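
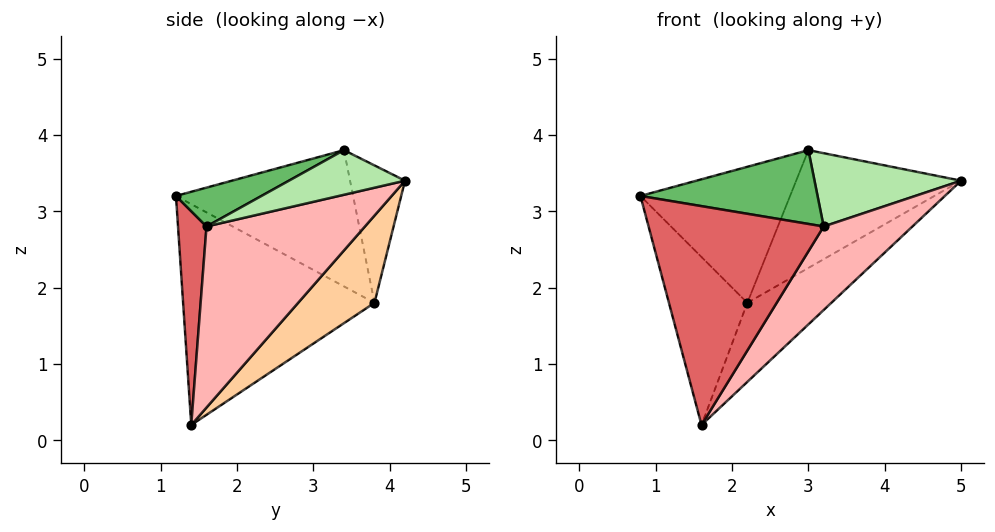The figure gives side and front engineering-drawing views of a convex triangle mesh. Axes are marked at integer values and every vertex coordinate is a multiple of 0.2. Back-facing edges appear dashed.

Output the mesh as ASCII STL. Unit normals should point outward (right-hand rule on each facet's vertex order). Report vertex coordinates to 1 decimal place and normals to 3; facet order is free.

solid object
 facet normal -0.701 0.592 0.399
  outer loop
   vertex 2.2 3.8 1.8
   vertex 0.8 1.2 3.2
   vertex 3.0 3.4 3.8
  endloop
 endfacet
 facet normal -0.903 0.370 -0.216
  outer loop
   vertex 2.2 3.8 1.8
   vertex 1.6 1.4 0.2
   vertex 0.8 1.2 3.2
  endloop
 endfacet
 facet normal -0.302 0.905 0.302
  outer loop
   vertex 2.2 3.8 1.8
   vertex 3.0 3.4 3.8
   vertex 5.0 4.2 3.4
  endloop
 endfacet
 facet normal 0.398 0.438 -0.806
  outer loop
   vertex 2.2 3.8 1.8
   vertex 5.0 4.2 3.4
   vertex 1.6 1.4 0.2
  endloop
 endfacet
 facet normal 0.220 -0.455 0.863
  outer loop
   vertex 3.2 1.6 2.8
   vertex 3.0 3.4 3.8
   vertex 0.8 1.2 3.2
  endloop
 endfacet
 facet normal 0.339 -0.428 0.838
  outer loop
   vertex 3.2 1.6 2.8
   vertex 5.0 4.2 3.4
   vertex 3.0 3.4 3.8
  endloop
 endfacet
 facet normal 0.161 -0.987 -0.023
  outer loop
   vertex 3.2 1.6 2.8
   vertex 0.8 1.2 3.2
   vertex 1.6 1.4 0.2
  endloop
 endfacet
 facet normal 0.781 -0.437 -0.447
  outer loop
   vertex 3.2 1.6 2.8
   vertex 1.6 1.4 0.2
   vertex 5.0 4.2 3.4
  endloop
 endfacet
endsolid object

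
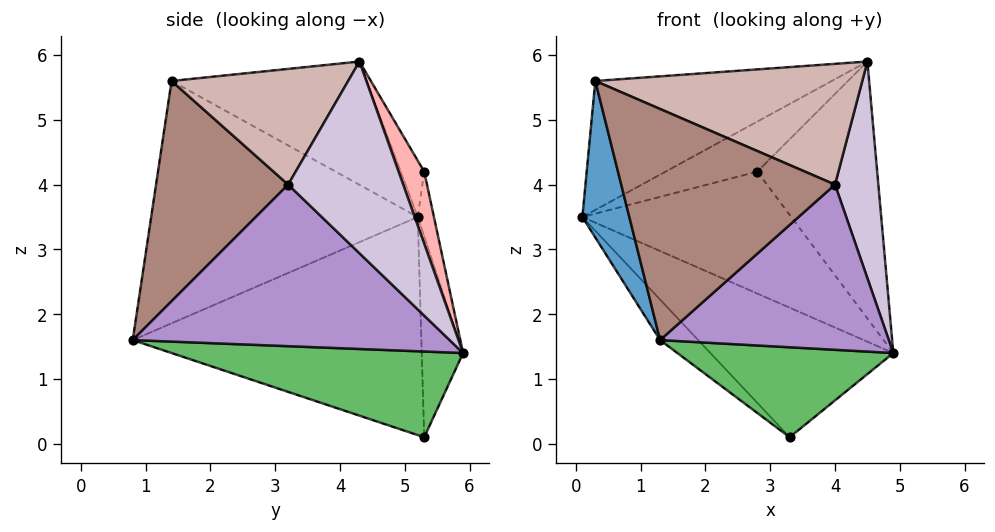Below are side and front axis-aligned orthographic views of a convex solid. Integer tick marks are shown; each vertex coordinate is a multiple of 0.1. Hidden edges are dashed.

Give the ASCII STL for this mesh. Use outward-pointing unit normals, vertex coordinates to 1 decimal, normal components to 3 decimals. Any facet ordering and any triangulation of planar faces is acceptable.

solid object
 facet normal -0.962 -0.169 -0.215
  outer loop
   vertex 0.3 1.4 5.6
   vertex 0.1 5.2 3.5
   vertex 1.3 0.8 1.6
  endloop
 endfacet
 facet normal -0.360 0.437 0.824
  outer loop
   vertex 0.3 1.4 5.6
   vertex 4.5 4.3 5.9
   vertex 0.1 5.2 3.5
  endloop
 endfacet
 facet normal -0.217 0.960 -0.176
  outer loop
   vertex 3.3 5.3 0.1
   vertex 0.1 5.2 3.5
   vertex 4.9 5.9 1.4
  endloop
 endfacet
 facet normal -0.726 0.096 -0.681
  outer loop
   vertex 3.3 5.3 0.1
   vertex 1.3 0.8 1.6
   vertex 0.1 5.2 3.5
  endloop
 endfacet
 facet normal 0.654 -0.484 -0.581
  outer loop
   vertex 3.3 5.3 0.1
   vertex 4.9 5.9 1.4
   vertex 1.3 0.8 1.6
  endloop
 endfacet
 facet normal -0.076 0.985 0.154
  outer loop
   vertex 2.8 5.3 4.2
   vertex 4.9 5.9 1.4
   vertex 0.1 5.2 3.5
  endloop
 endfacet
 facet normal -0.192 0.750 0.633
  outer loop
   vertex 2.8 5.3 4.2
   vertex 0.1 5.2 3.5
   vertex 4.5 4.3 5.9
  endloop
 endfacet
 facet normal 0.196 0.918 0.344
  outer loop
   vertex 2.8 5.3 4.2
   vertex 4.5 4.3 5.9
   vertex 4.9 5.9 1.4
  endloop
 endfacet
 facet normal 0.771 -0.556 -0.311
  outer loop
   vertex 4.0 3.2 4.0
   vertex 1.3 0.8 1.6
   vertex 4.9 5.9 1.4
  endloop
 endfacet
 facet normal 0.935 -0.352 -0.042
  outer loop
   vertex 4.0 3.2 4.0
   vertex 4.9 5.9 1.4
   vertex 4.5 4.3 5.9
  endloop
 endfacet
 facet normal 0.509 -0.823 0.251
  outer loop
   vertex 4.0 3.2 4.0
   vertex 0.3 1.4 5.6
   vertex 1.3 0.8 1.6
  endloop
 endfacet
 facet normal 0.523 -0.790 0.320
  outer loop
   vertex 4.0 3.2 4.0
   vertex 4.5 4.3 5.9
   vertex 0.3 1.4 5.6
  endloop
 endfacet
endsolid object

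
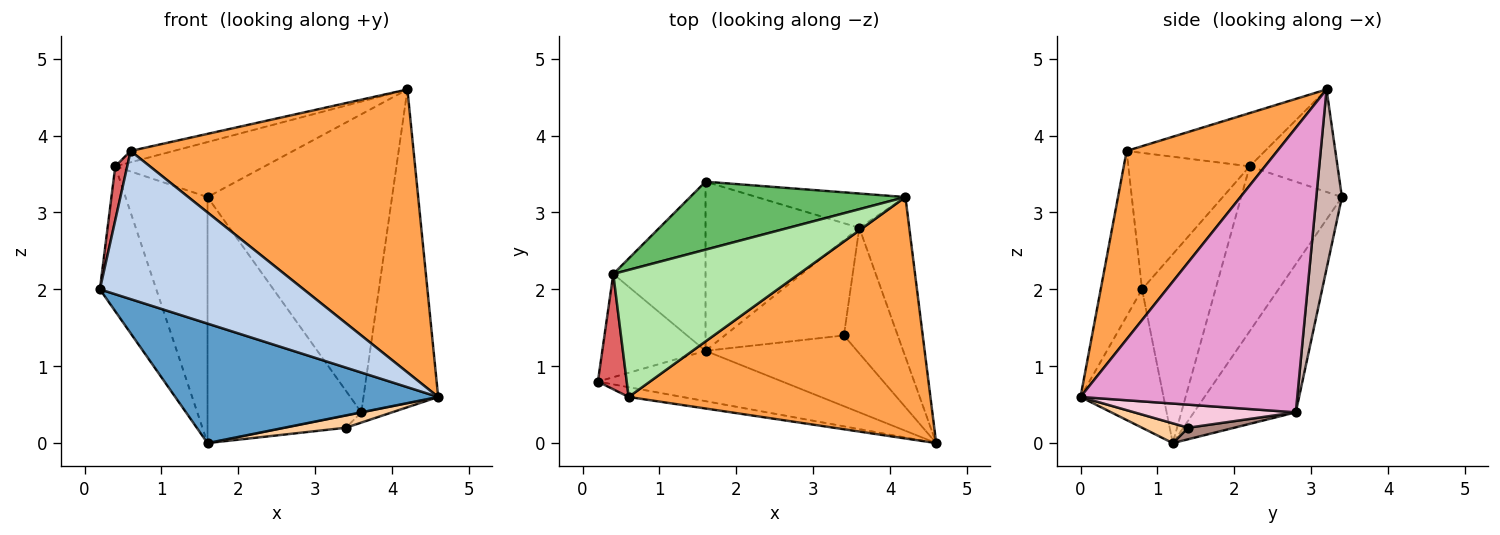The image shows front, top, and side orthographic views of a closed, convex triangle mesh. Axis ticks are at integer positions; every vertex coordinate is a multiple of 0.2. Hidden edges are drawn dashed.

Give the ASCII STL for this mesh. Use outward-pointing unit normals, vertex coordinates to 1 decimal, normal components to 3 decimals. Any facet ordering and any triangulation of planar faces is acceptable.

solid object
 facet normal -0.279 -0.885 -0.373
  outer loop
   vertex 1.6 1.2 0.0
   vertex 4.6 0.0 0.6
   vertex 0.2 0.8 2.0
  endloop
 endfacet
 facet normal -0.198 -0.978 -0.065
  outer loop
   vertex 0.6 0.6 3.8
   vertex 0.2 0.8 2.0
   vertex 4.6 0.0 0.6
  endloop
 endfacet
 facet normal 0.376 -0.705 0.602
  outer loop
   vertex 0.6 0.6 3.8
   vertex 4.6 0.0 0.6
   vertex 4.2 3.2 4.6
  endloop
 endfacet
 facet normal 0.127 -0.170 -0.977
  outer loop
   vertex 3.4 1.4 0.2
   vertex 4.6 0.0 0.6
   vertex 1.6 1.2 0.0
  endloop
 endfacet
 facet normal -0.347 0.590 0.729
  outer loop
   vertex 0.4 2.2 3.6
   vertex 4.2 3.2 4.6
   vertex 1.6 3.4 3.2
  endloop
 endfacet
 facet normal -0.275 0.085 0.958
  outer loop
   vertex 0.4 2.2 3.6
   vertex 0.6 0.6 3.8
   vertex 4.2 3.2 4.6
  endloop
 endfacet
 facet normal -0.974 -0.096 0.206
  outer loop
   vertex 0.4 2.2 3.6
   vertex 0.2 0.8 2.0
   vertex 0.6 0.6 3.8
  endloop
 endfacet
 facet normal -0.728 0.559 -0.398
  outer loop
   vertex 0.4 2.2 3.6
   vertex 1.6 1.2 0.0
   vertex 0.2 0.8 2.0
  endloop
 endfacet
 facet normal -0.712 0.579 -0.398
  outer loop
   vertex 0.4 2.2 3.6
   vertex 1.6 3.4 3.2
   vertex 1.6 1.2 0.0
  endloop
 endfacet
 facet normal -0.479 0.723 -0.497
  outer loop
   vertex 3.6 2.8 0.4
   vertex 1.6 1.2 0.0
   vertex 1.6 3.4 3.2
  endloop
 endfacet
 facet normal 0.096 0.127 -0.987
  outer loop
   vertex 3.6 2.8 0.4
   vertex 3.4 1.4 0.2
   vertex 1.6 1.2 0.0
  endloop
 endfacet
 facet normal 0.137 0.984 -0.113
  outer loop
   vertex 3.6 2.8 0.4
   vertex 1.6 3.4 3.2
   vertex 4.2 3.2 4.6
  endloop
 endfacet
 facet normal 0.933 0.321 -0.164
  outer loop
   vertex 3.6 2.8 0.4
   vertex 4.2 3.2 4.6
   vertex 4.6 0.0 0.6
  endloop
 endfacet
 facet normal 0.393 0.075 -0.917
  outer loop
   vertex 3.6 2.8 0.4
   vertex 4.6 0.0 0.6
   vertex 3.4 1.4 0.2
  endloop
 endfacet
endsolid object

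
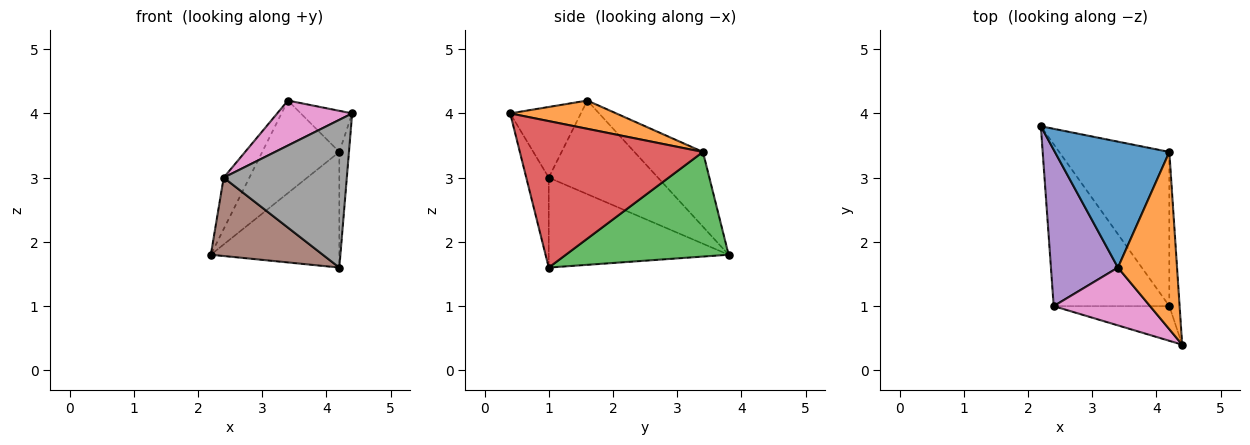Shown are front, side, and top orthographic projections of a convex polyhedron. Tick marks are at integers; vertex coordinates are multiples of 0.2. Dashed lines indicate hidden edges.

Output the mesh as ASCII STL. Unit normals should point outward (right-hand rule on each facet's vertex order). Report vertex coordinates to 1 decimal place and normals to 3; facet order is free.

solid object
 facet normal -0.466 0.524 0.713
  outer loop
   vertex 4.2 3.4 3.4
   vertex 2.2 3.8 1.8
   vertex 3.4 1.6 4.2
  endloop
 endfacet
 facet normal 0.422 0.205 0.883
  outer loop
   vertex 4.2 3.4 3.4
   vertex 3.4 1.6 4.2
   vertex 4.4 0.4 4.0
  endloop
 endfacet
 facet normal 0.605 0.478 -0.637
  outer loop
   vertex 4.2 3.4 3.4
   vertex 4.2 1.0 1.6
   vertex 2.2 3.8 1.8
  endloop
 endfacet
 facet normal 0.996 0.052 -0.070
  outer loop
   vertex 4.2 3.4 3.4
   vertex 4.4 0.4 4.0
   vertex 4.2 1.0 1.6
  endloop
 endfacet
 facet normal -0.799 0.188 0.572
  outer loop
   vertex 2.4 1.0 3.0
   vertex 3.4 1.6 4.2
   vertex 2.2 3.8 1.8
  endloop
 endfacet
 facet normal -0.573 -0.357 -0.737
  outer loop
   vertex 2.4 1.0 3.0
   vertex 2.2 3.8 1.8
   vertex 4.2 1.0 1.6
  endloop
 endfacet
 facet normal -0.501 -0.531 0.683
  outer loop
   vertex 2.4 1.0 3.0
   vertex 4.4 0.4 4.0
   vertex 3.4 1.6 4.2
  endloop
 endfacet
 facet normal -0.175 -0.958 -0.225
  outer loop
   vertex 2.4 1.0 3.0
   vertex 4.2 1.0 1.6
   vertex 4.4 0.4 4.0
  endloop
 endfacet
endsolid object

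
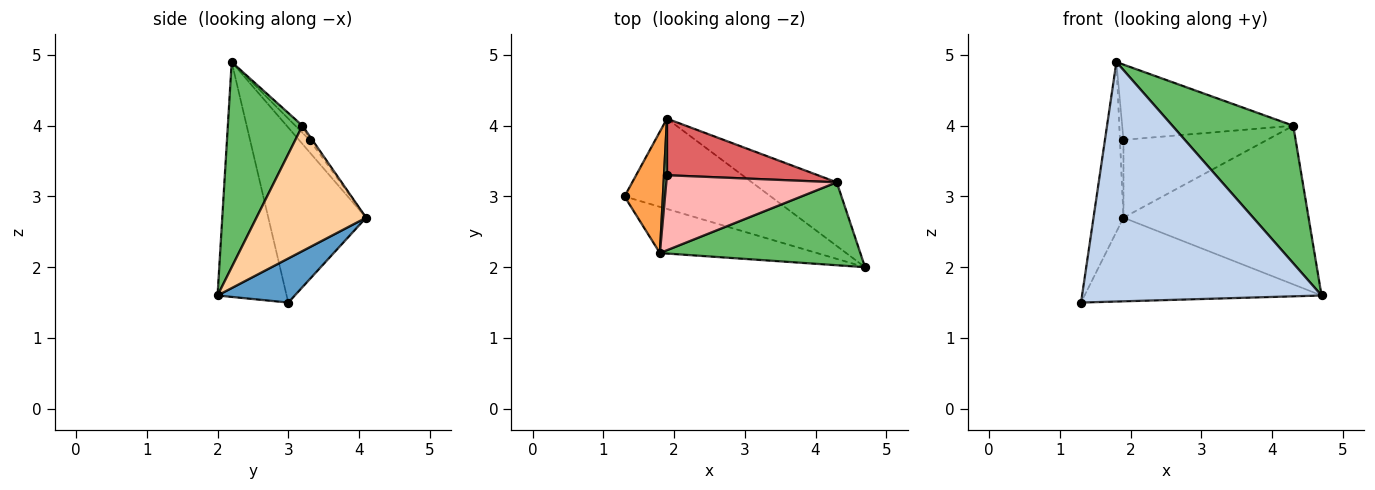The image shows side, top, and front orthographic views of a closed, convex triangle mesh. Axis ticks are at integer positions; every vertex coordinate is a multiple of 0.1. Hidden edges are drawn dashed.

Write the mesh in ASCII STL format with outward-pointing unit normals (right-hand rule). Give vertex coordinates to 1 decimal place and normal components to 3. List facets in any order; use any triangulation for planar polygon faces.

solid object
 facet normal 0.216 0.663 -0.716
  outer loop
   vertex 1.9 4.1 2.7
   vertex 4.7 2.0 1.6
   vertex 1.3 3.0 1.5
  endloop
 endfacet
 facet normal -0.273 -0.945 -0.182
  outer loop
   vertex 1.8 2.2 4.9
   vertex 1.3 3.0 1.5
   vertex 4.7 2.0 1.6
  endloop
 endfacet
 facet normal -0.936 0.287 0.205
  outer loop
   vertex 1.8 2.2 4.9
   vertex 1.9 4.1 2.7
   vertex 1.3 3.0 1.5
  endloop
 endfacet
 facet normal 0.482 0.813 -0.326
  outer loop
   vertex 4.3 3.2 4.0
   vertex 4.7 2.0 1.6
   vertex 1.9 4.1 2.7
  endloop
 endfacet
 facet normal 0.467 -0.757 0.456
  outer loop
   vertex 4.3 3.2 4.0
   vertex 1.8 2.2 4.9
   vertex 4.7 2.0 1.6
  endloop
 endfacet
 facet normal -0.925 0.308 0.224
  outer loop
   vertex 1.9 3.3 3.8
   vertex 1.9 4.1 2.7
   vertex 1.8 2.2 4.9
  endloop
 endfacet
 facet normal -0.015 0.809 0.588
  outer loop
   vertex 1.9 3.3 3.8
   vertex 4.3 3.2 4.0
   vertex 1.9 4.1 2.7
  endloop
 endfacet
 facet normal -0.029 0.708 0.705
  outer loop
   vertex 1.9 3.3 3.8
   vertex 1.8 2.2 4.9
   vertex 4.3 3.2 4.0
  endloop
 endfacet
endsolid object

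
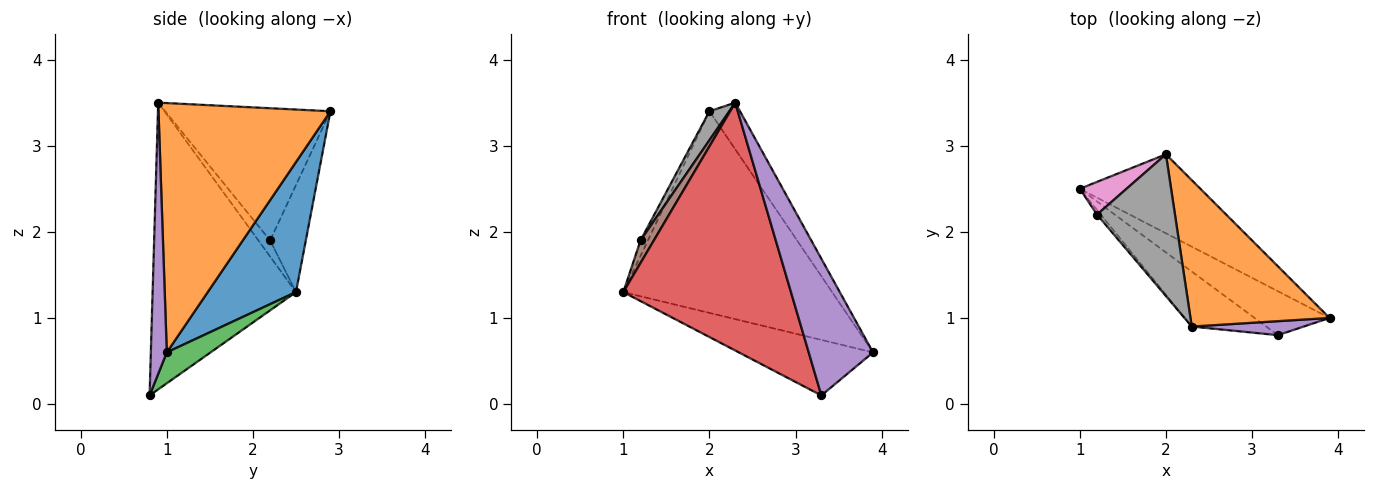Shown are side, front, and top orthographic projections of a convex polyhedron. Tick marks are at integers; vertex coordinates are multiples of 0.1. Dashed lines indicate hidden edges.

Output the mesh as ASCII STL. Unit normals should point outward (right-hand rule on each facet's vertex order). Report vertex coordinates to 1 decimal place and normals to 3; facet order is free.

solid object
 facet normal 0.366 0.866 -0.339
  outer loop
   vertex 2.0 2.9 3.4
   vertex 3.9 1.0 0.6
   vertex 1.0 2.5 1.3
  endloop
 endfacet
 facet normal 0.863 0.154 0.481
  outer loop
   vertex 2.0 2.9 3.4
   vertex 2.3 0.9 3.5
   vertex 3.9 1.0 0.6
  endloop
 endfacet
 facet normal 0.248 0.760 -0.601
  outer loop
   vertex 3.3 0.8 0.1
   vertex 1.0 2.5 1.3
   vertex 3.9 1.0 0.6
  endloop
 endfacet
 facet normal -0.641 -0.749 -0.166
  outer loop
   vertex 3.3 0.8 0.1
   vertex 2.3 0.9 3.5
   vertex 1.0 2.5 1.3
  endloop
 endfacet
 facet normal 0.240 -0.966 0.099
  outer loop
   vertex 3.3 0.8 0.1
   vertex 3.9 1.0 0.6
   vertex 2.3 0.9 3.5
  endloop
 endfacet
 facet normal -0.654 -0.741 -0.153
  outer loop
   vertex 1.2 2.2 1.9
   vertex 1.0 2.5 1.3
   vertex 2.3 0.9 3.5
  endloop
 endfacet
 facet normal -0.900 0.186 0.393
  outer loop
   vertex 1.2 2.2 1.9
   vertex 2.0 2.9 3.4
   vertex 1.0 2.5 1.3
  endloop
 endfacet
 facet normal -0.857 -0.103 0.505
  outer loop
   vertex 1.2 2.2 1.9
   vertex 2.3 0.9 3.5
   vertex 2.0 2.9 3.4
  endloop
 endfacet
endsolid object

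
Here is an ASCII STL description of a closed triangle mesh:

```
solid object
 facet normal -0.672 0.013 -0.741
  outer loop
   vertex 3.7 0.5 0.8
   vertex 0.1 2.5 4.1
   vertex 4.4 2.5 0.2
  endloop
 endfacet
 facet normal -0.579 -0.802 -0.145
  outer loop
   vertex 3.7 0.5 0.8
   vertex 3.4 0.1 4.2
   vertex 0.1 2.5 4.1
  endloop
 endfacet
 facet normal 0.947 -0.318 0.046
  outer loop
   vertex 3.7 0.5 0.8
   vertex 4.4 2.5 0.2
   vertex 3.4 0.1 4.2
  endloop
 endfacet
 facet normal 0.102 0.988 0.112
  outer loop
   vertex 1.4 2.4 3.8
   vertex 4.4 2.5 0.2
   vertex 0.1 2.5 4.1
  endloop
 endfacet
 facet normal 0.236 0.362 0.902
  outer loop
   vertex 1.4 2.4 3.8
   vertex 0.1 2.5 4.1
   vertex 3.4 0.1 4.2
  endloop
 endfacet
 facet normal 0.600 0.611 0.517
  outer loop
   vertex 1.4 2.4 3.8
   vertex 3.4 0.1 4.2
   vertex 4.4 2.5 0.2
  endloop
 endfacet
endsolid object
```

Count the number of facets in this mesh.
6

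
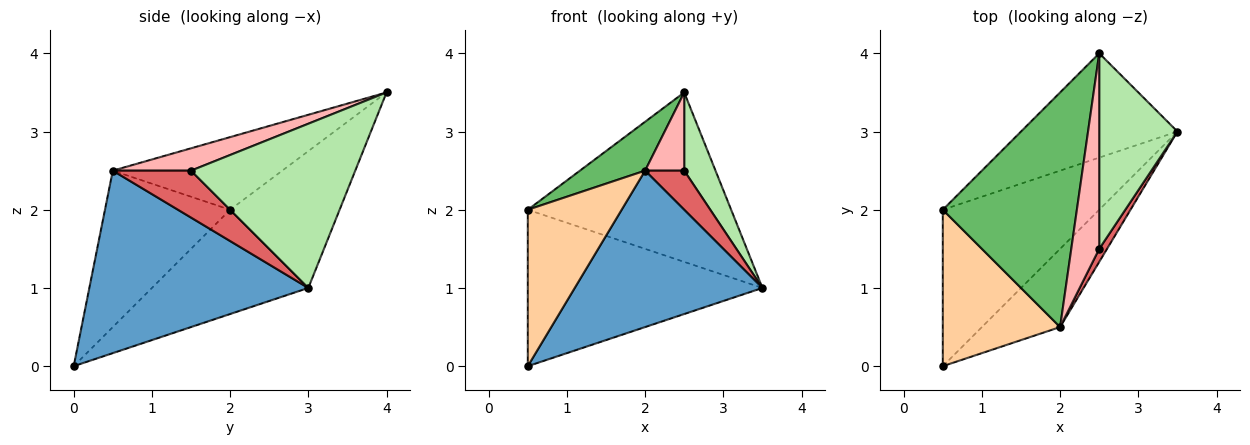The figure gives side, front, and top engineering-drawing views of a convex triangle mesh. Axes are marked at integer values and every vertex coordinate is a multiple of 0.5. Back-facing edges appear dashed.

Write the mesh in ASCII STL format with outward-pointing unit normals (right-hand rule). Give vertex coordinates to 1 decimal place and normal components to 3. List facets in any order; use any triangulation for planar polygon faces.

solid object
 facet normal 0.722 -0.619 -0.309
  outer loop
   vertex 2.0 0.5 2.5
   vertex 0.5 0.0 0.0
   vertex 3.5 3.0 1.0
  endloop
 endfacet
 facet normal -0.426 0.640 -0.640
  outer loop
   vertex 0.5 2.0 2.0
   vertex 3.5 3.0 1.0
   vertex 0.5 0.0 0.0
  endloop
 endfacet
 facet normal -0.417 0.774 -0.476
  outer loop
   vertex 0.5 2.0 2.0
   vertex 2.5 4.0 3.5
   vertex 3.5 3.0 1.0
  endloop
 endfacet
 facet normal -0.686 -0.514 0.514
  outer loop
   vertex 0.5 2.0 2.0
   vertex 0.5 0.0 0.0
   vertex 2.0 0.5 2.5
  endloop
 endfacet
 facet normal -0.468 -0.180 0.865
  outer loop
   vertex 0.5 2.0 2.0
   vertex 2.0 0.5 2.5
   vertex 2.5 4.0 3.5
  endloop
 endfacet
 facet normal 0.890 -0.169 0.424
  outer loop
   vertex 2.5 1.5 2.5
   vertex 3.5 3.0 1.0
   vertex 2.5 4.0 3.5
  endloop
 endfacet
 facet normal 0.885 -0.442 0.147
  outer loop
   vertex 2.5 1.5 2.5
   vertex 2.0 0.5 2.5
   vertex 3.5 3.0 1.0
  endloop
 endfacet
 facet normal 0.596 -0.298 0.745
  outer loop
   vertex 2.5 1.5 2.5
   vertex 2.5 4.0 3.5
   vertex 2.0 0.5 2.5
  endloop
 endfacet
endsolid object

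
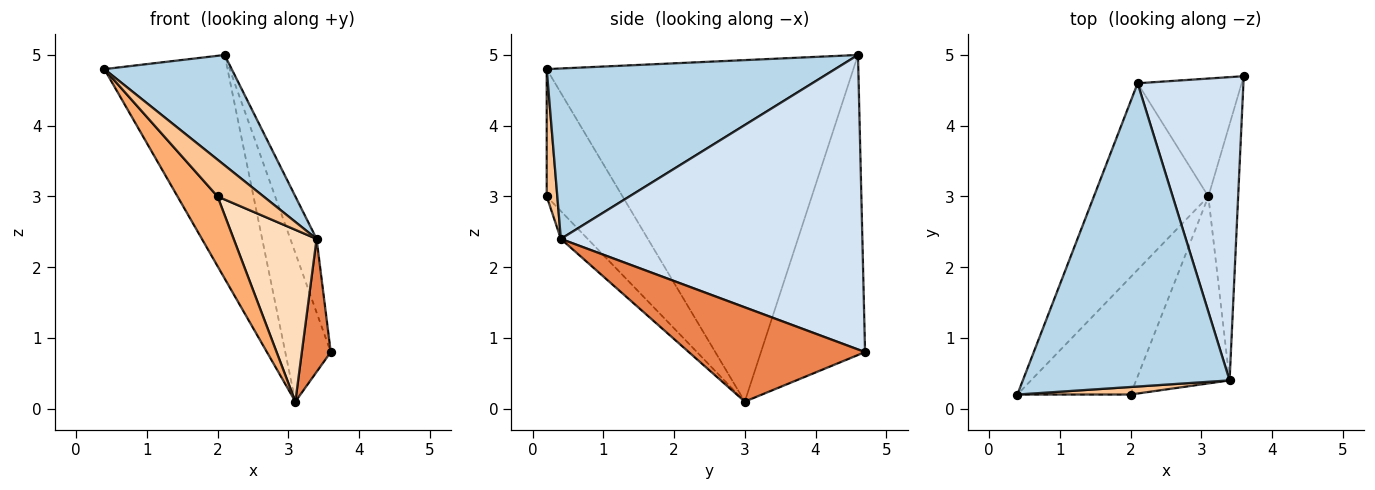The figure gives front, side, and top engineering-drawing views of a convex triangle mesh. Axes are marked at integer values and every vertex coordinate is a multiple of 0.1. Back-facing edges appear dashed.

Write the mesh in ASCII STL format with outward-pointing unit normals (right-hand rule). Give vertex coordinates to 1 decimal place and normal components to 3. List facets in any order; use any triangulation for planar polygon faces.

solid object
 facet normal -0.886 0.356 -0.297
  outer loop
   vertex 3.1 3.0 0.1
   vertex 0.4 0.2 4.8
   vertex 2.1 4.6 5.0
  endloop
 endfacet
 facet normal -0.873 0.382 -0.303
  outer loop
   vertex 3.1 3.0 0.1
   vertex 2.1 4.6 5.0
   vertex 3.6 4.7 0.8
  endloop
 endfacet
 facet normal 0.612 -0.270 0.743
  outer loop
   vertex 3.4 0.4 2.4
   vertex 2.1 4.6 5.0
   vertex 0.4 0.2 4.8
  endloop
 endfacet
 facet normal 0.938 0.082 0.337
  outer loop
   vertex 3.4 0.4 2.4
   vertex 3.6 4.7 0.8
   vertex 2.1 4.6 5.0
  endloop
 endfacet
 facet normal 0.942 -0.155 -0.298
  outer loop
   vertex 3.4 0.4 2.4
   vertex 3.1 3.0 0.1
   vertex 3.6 4.7 0.8
  endloop
 endfacet
 facet normal -0.695 -0.367 -0.618
  outer loop
   vertex 2.0 0.2 3.0
   vertex 0.4 0.2 4.8
   vertex 3.1 3.0 0.1
  endloop
 endfacet
 facet normal 0.220 -0.955 0.196
  outer loop
   vertex 2.0 0.2 3.0
   vertex 3.4 0.4 2.4
   vertex 0.4 0.2 4.8
  endloop
 endfacet
 facet normal -0.214 -0.661 -0.719
  outer loop
   vertex 2.0 0.2 3.0
   vertex 3.1 3.0 0.1
   vertex 3.4 0.4 2.4
  endloop
 endfacet
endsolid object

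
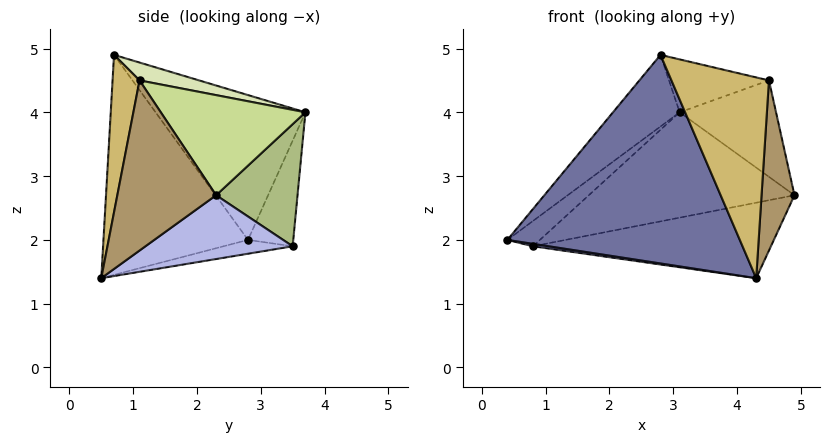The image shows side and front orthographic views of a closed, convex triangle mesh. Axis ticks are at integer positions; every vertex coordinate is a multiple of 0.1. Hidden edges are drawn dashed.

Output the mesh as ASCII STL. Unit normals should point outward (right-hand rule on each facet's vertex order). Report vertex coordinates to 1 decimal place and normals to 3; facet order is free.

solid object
 facet normal -0.520 -0.836 -0.175
  outer loop
   vertex 2.8 0.7 4.9
   vertex 0.4 2.8 2.0
   vertex 4.3 0.5 1.4
  endloop
 endfacet
 facet normal -0.630 0.280 0.724
  outer loop
   vertex 3.1 3.7 4.0
   vertex 0.4 2.8 2.0
   vertex 2.8 0.7 4.9
  endloop
 endfacet
 facet normal -0.175 -0.040 -0.984
  outer loop
   vertex 0.8 3.5 1.9
   vertex 4.3 0.5 1.4
   vertex 0.4 2.8 2.0
  endloop
 endfacet
 facet normal 0.303 0.490 -0.818
  outer loop
   vertex 0.8 3.5 1.9
   vertex 4.9 2.3 2.7
   vertex 4.3 0.5 1.4
  endloop
 endfacet
 facet normal -0.624 0.448 0.641
  outer loop
   vertex 0.8 3.5 1.9
   vertex 0.4 2.8 2.0
   vertex 3.1 3.7 4.0
  endloop
 endfacet
 facet normal 0.330 0.834 -0.441
  outer loop
   vertex 0.8 3.5 1.9
   vertex 3.1 3.7 4.0
   vertex 4.9 2.3 2.7
  endloop
 endfacet
 facet normal 0.728 0.485 0.485
  outer loop
   vertex 4.5 1.1 4.5
   vertex 4.9 2.3 2.7
   vertex 3.1 3.7 4.0
  endloop
 endfacet
 facet normal 0.160 0.269 0.950
  outer loop
   vertex 4.5 1.1 4.5
   vertex 3.1 3.7 4.0
   vertex 2.8 0.7 4.9
  endloop
 endfacet
 facet normal 0.949 -0.316 0.000
  outer loop
   vertex 4.5 1.1 4.5
   vertex 4.3 0.5 1.4
   vertex 4.9 2.3 2.7
  endloop
 endfacet
 facet normal 0.263 -0.950 0.167
  outer loop
   vertex 4.5 1.1 4.5
   vertex 2.8 0.7 4.9
   vertex 4.3 0.5 1.4
  endloop
 endfacet
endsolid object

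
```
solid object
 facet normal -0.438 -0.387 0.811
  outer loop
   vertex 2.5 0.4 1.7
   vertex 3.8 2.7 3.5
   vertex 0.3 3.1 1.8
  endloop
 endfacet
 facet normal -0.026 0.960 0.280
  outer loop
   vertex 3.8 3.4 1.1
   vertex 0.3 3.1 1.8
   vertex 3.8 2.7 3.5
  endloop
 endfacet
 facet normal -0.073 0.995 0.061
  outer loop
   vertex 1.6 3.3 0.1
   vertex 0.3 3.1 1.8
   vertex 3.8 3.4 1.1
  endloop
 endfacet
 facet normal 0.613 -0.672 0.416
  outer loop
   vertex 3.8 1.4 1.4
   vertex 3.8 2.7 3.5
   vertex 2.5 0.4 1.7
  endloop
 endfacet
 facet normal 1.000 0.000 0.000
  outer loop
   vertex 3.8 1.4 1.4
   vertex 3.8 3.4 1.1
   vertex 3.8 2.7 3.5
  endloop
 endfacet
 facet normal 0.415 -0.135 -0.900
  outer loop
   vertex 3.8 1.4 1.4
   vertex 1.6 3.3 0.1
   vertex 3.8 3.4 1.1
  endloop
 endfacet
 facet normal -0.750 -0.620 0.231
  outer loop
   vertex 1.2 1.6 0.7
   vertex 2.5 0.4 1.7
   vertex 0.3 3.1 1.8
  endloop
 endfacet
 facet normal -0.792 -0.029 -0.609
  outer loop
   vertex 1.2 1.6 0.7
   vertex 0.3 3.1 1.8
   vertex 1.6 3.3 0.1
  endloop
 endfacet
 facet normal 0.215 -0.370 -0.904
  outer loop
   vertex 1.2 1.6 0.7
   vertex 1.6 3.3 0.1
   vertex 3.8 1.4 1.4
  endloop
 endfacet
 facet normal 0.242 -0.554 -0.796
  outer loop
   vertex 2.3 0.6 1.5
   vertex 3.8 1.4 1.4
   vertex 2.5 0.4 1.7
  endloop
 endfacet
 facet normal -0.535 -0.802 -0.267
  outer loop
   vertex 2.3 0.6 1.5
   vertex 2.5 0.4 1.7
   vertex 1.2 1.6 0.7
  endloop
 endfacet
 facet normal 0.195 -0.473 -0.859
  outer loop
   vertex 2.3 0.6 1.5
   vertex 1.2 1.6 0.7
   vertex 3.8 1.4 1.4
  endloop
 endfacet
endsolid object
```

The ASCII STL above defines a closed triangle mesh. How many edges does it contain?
18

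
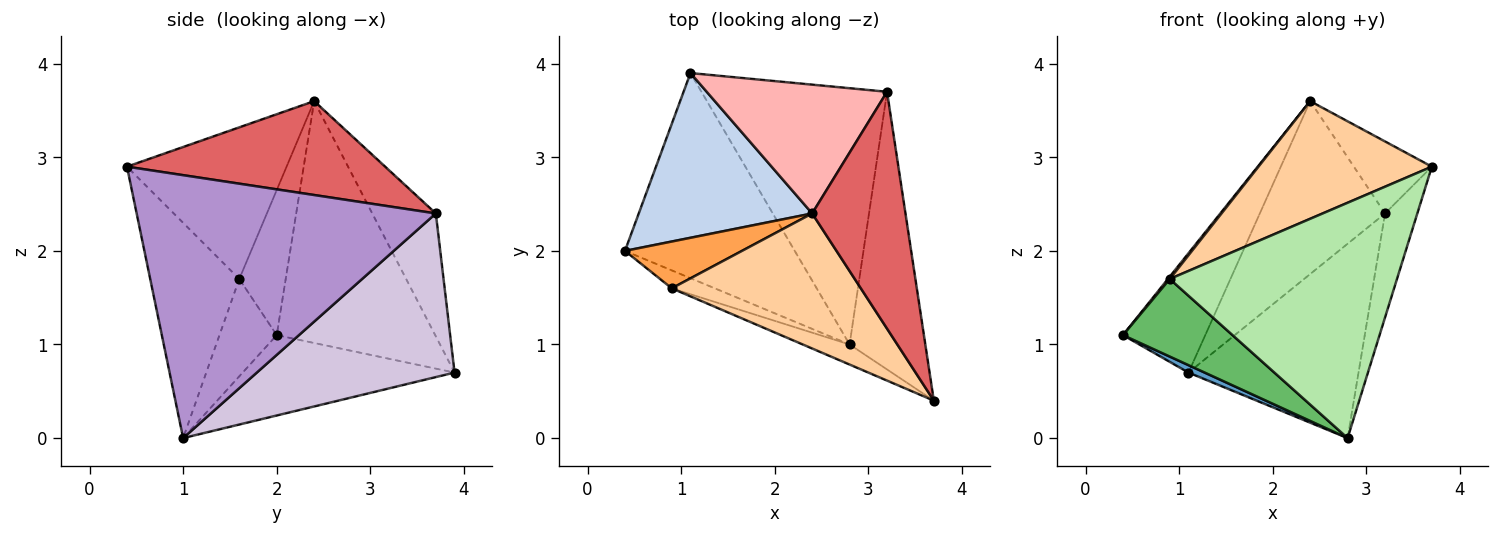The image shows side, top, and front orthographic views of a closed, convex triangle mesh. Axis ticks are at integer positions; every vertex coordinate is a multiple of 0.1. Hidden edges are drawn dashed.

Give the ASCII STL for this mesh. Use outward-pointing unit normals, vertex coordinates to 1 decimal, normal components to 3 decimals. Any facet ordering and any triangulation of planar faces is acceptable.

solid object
 facet normal -0.428 -0.033 -0.903
  outer loop
   vertex 2.8 1.0 0.0
   vertex 0.4 2.0 1.1
   vertex 1.1 3.9 0.7
  endloop
 endfacet
 facet normal -0.749 0.389 0.537
  outer loop
   vertex 2.4 2.4 3.6
   vertex 1.1 3.9 0.7
   vertex 0.4 2.0 1.1
  endloop
 endfacet
 facet normal -0.778 -0.031 0.627
  outer loop
   vertex 0.9 1.6 1.7
   vertex 2.4 2.4 3.6
   vertex 0.4 2.0 1.1
  endloop
 endfacet
 facet normal -0.517 -0.562 0.645
  outer loop
   vertex 0.9 1.6 1.7
   vertex 3.7 0.4 2.9
   vertex 2.4 2.4 3.6
  endloop
 endfacet
 facet normal -0.454 -0.868 -0.201
  outer loop
   vertex 0.9 1.6 1.7
   vertex 0.4 2.0 1.1
   vertex 2.8 1.0 0.0
  endloop
 endfacet
 facet normal -0.364 -0.928 -0.079
  outer loop
   vertex 0.9 1.6 1.7
   vertex 2.8 1.0 0.0
   vertex 3.7 0.4 2.9
  endloop
 endfacet
 facet normal 0.694 0.210 0.689
  outer loop
   vertex 3.2 3.7 2.4
   vertex 2.4 2.4 3.6
   vertex 3.7 0.4 2.9
  endloop
 endfacet
 facet normal -0.377 0.743 0.553
  outer loop
   vertex 3.2 3.7 2.4
   vertex 1.1 3.9 0.7
   vertex 2.4 2.4 3.6
  endloop
 endfacet
 facet normal 0.956 0.103 -0.275
  outer loop
   vertex 3.2 3.7 2.4
   vertex 3.7 0.4 2.9
   vertex 2.8 1.0 0.0
  endloop
 endfacet
 facet normal 0.575 0.494 -0.652
  outer loop
   vertex 3.2 3.7 2.4
   vertex 2.8 1.0 0.0
   vertex 1.1 3.9 0.7
  endloop
 endfacet
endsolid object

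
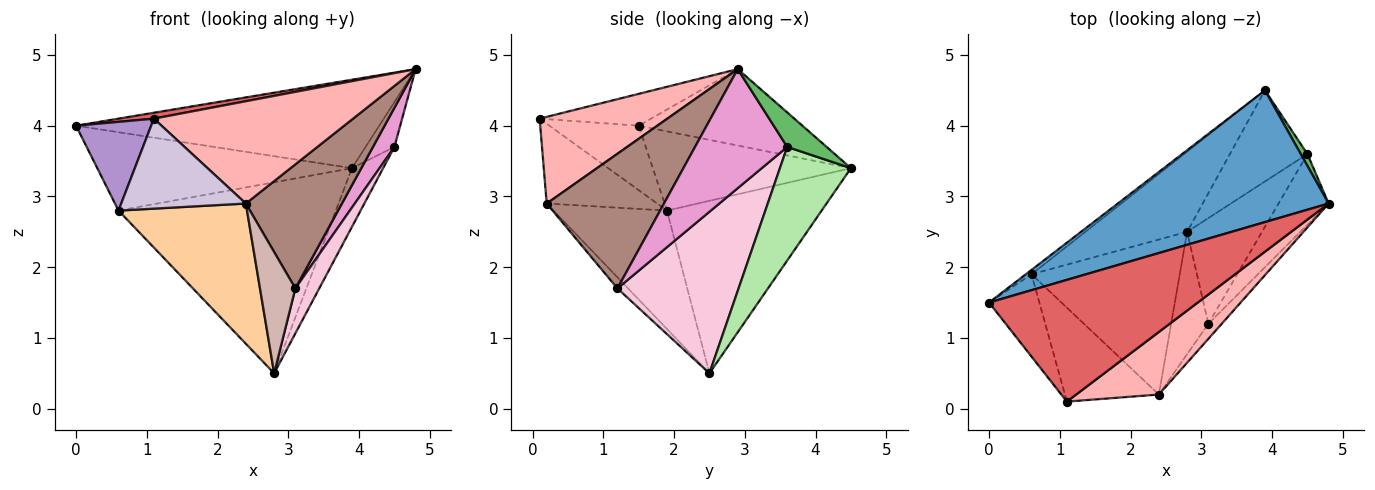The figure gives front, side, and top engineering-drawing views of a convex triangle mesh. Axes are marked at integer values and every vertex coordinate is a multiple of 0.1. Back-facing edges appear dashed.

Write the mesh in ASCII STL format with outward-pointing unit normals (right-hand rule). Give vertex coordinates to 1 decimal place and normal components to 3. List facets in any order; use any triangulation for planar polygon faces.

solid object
 facet normal -0.288 0.534 0.795
  outer loop
   vertex 3.9 4.5 3.4
   vertex 0.0 1.5 4.0
   vertex 4.8 2.9 4.8
  endloop
 endfacet
 facet normal -0.613 0.789 -0.044
  outer loop
   vertex 0.6 1.9 2.8
   vertex 0.0 1.5 4.0
   vertex 3.9 4.5 3.4
  endloop
 endfacet
 facet normal -0.549 0.771 -0.324
  outer loop
   vertex 0.6 1.9 2.8
   vertex 3.9 4.5 3.4
   vertex 2.8 2.5 0.5
  endloop
 endfacet
 facet normal -0.510 -0.577 -0.638
  outer loop
   vertex 0.6 1.9 2.8
   vertex 2.8 2.5 0.5
   vertex 2.4 0.2 2.9
  endloop
 endfacet
 facet normal 0.798 0.583 0.153
  outer loop
   vertex 4.5 3.6 3.7
   vertex 3.9 4.5 3.4
   vertex 4.8 2.9 4.8
  endloop
 endfacet
 facet normal 0.777 0.341 -0.530
  outer loop
   vertex 4.5 3.6 3.7
   vertex 2.8 2.5 0.5
   vertex 3.9 4.5 3.4
  endloop
 endfacet
 facet normal -0.151 -0.048 0.987
  outer loop
   vertex 1.1 0.1 4.1
   vertex 4.8 2.9 4.8
   vertex 0.0 1.5 4.0
  endloop
 endfacet
 facet normal 0.480 -0.749 0.458
  outer loop
   vertex 1.1 0.1 4.1
   vertex 2.4 0.2 2.9
   vertex 4.8 2.9 4.8
  endloop
 endfacet
 facet normal -0.657 -0.553 -0.513
  outer loop
   vertex 1.1 0.1 4.1
   vertex 0.0 1.5 4.0
   vertex 0.6 1.9 2.8
  endloop
 endfacet
 facet normal -0.523 -0.590 -0.616
  outer loop
   vertex 1.1 0.1 4.1
   vertex 0.6 1.9 2.8
   vertex 2.4 0.2 2.9
  endloop
 endfacet
 facet normal 0.771 -0.632 -0.077
  outer loop
   vertex 3.1 1.2 1.7
   vertex 4.8 2.9 4.8
   vertex 2.4 0.2 2.9
  endloop
 endfacet
 facet normal -0.207 -0.689 -0.695
  outer loop
   vertex 3.1 1.2 1.7
   vertex 2.4 0.2 2.9
   vertex 2.8 2.5 0.5
  endloop
 endfacet
 facet normal 0.901 -0.210 -0.379
  outer loop
   vertex 3.1 1.2 1.7
   vertex 4.5 3.6 3.7
   vertex 4.8 2.9 4.8
  endloop
 endfacet
 facet normal 0.893 -0.176 -0.414
  outer loop
   vertex 3.1 1.2 1.7
   vertex 2.8 2.5 0.5
   vertex 4.5 3.6 3.7
  endloop
 endfacet
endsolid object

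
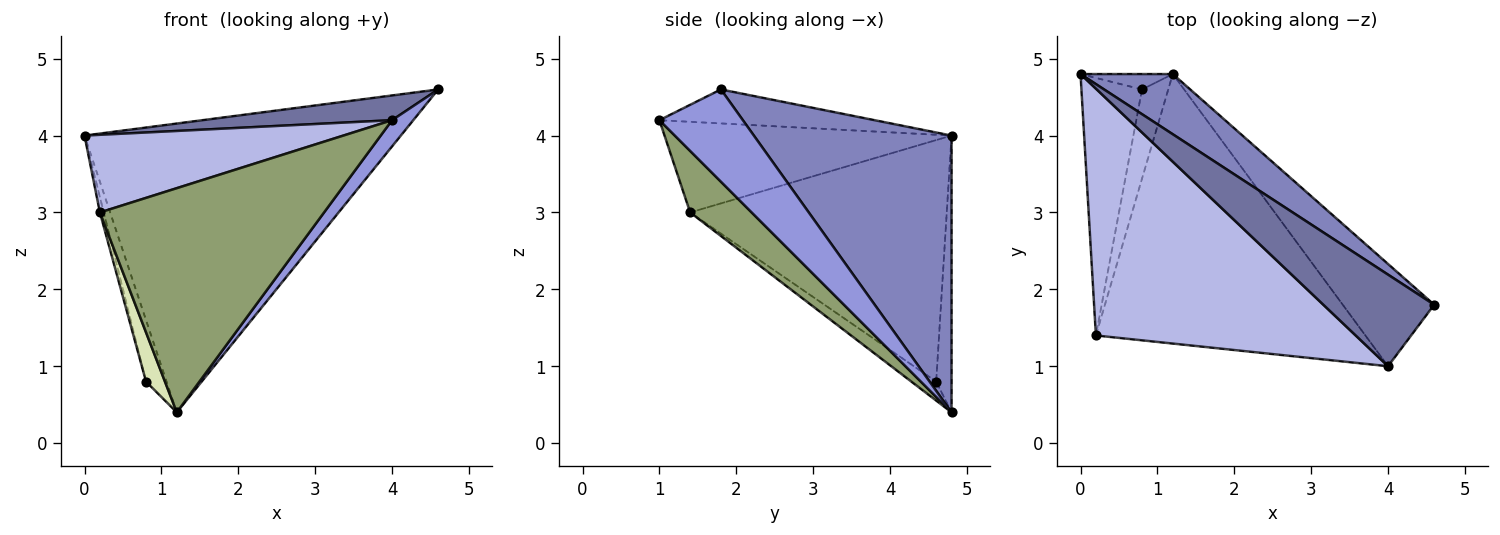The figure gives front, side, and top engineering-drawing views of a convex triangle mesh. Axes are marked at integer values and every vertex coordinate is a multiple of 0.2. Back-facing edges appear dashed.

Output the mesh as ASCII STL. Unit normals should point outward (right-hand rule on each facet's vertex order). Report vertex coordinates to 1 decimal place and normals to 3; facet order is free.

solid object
 facet normal -0.284 -0.250 0.926
  outer loop
   vertex 4.0 1.0 4.2
   vertex 4.6 1.8 4.6
   vertex 0.0 4.8 4.0
  endloop
 endfacet
 facet normal 0.522 0.835 0.174
  outer loop
   vertex 1.2 4.8 0.4
   vertex 0.0 4.8 4.0
   vertex 4.6 1.8 4.6
  endloop
 endfacet
 facet normal 0.699 -0.178 -0.693
  outer loop
   vertex 1.2 4.8 0.4
   vertex 4.6 1.8 4.6
   vertex 4.0 1.0 4.2
  endloop
 endfacet
 facet normal -0.316 -0.285 0.905
  outer loop
   vertex 0.2 1.4 3.0
   vertex 4.0 1.0 4.2
   vertex 0.0 4.8 4.0
  endloop
 endfacet
 facet normal 0.173 -0.630 -0.757
  outer loop
   vertex 0.2 1.4 3.0
   vertex 1.2 4.8 0.4
   vertex 4.0 1.0 4.2
  endloop
 endfacet
 facet normal -0.588 0.784 -0.196
  outer loop
   vertex 0.8 4.6 0.8
   vertex 0.0 4.8 4.0
   vertex 1.2 4.8 0.4
  endloop
 endfacet
 facet normal -0.970 0.015 -0.243
  outer loop
   vertex 0.8 4.6 0.8
   vertex 0.2 1.4 3.0
   vertex 0.0 4.8 4.0
  endloop
 endfacet
 facet normal -0.535 -0.408 -0.739
  outer loop
   vertex 0.8 4.6 0.8
   vertex 1.2 4.8 0.4
   vertex 0.2 1.4 3.0
  endloop
 endfacet
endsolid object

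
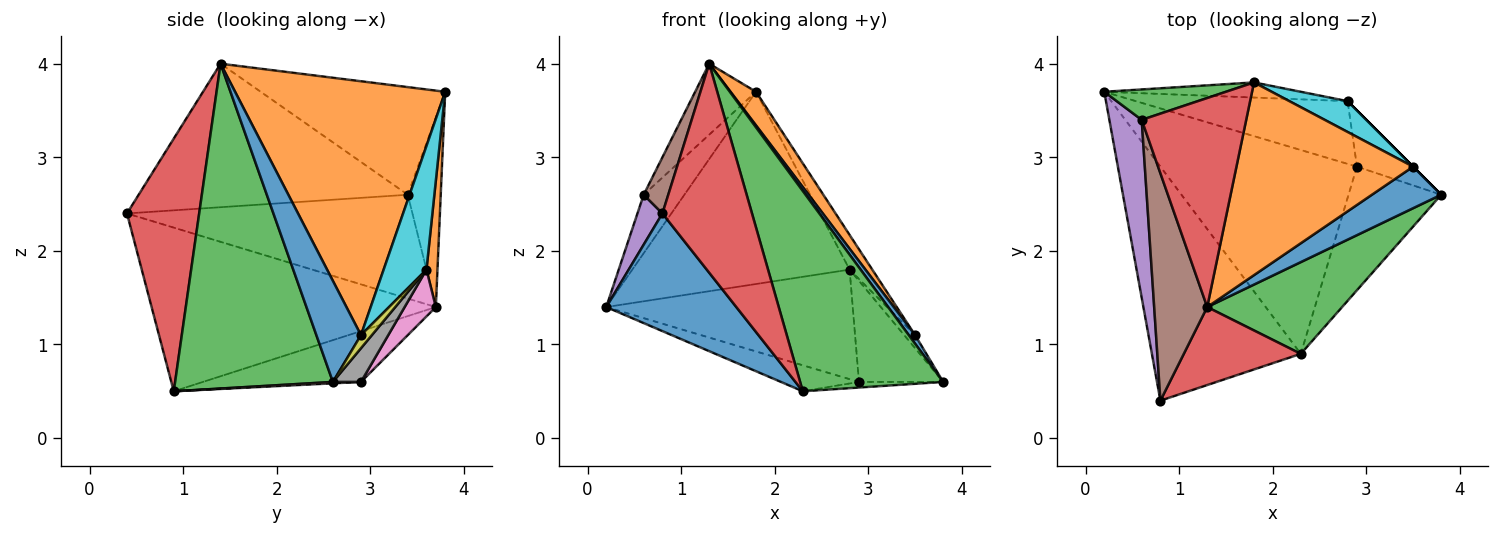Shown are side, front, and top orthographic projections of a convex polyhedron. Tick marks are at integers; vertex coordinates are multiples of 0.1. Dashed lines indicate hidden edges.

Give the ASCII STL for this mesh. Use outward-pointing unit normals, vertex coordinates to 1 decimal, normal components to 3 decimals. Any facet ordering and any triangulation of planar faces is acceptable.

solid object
 facet normal -0.701 -0.321 -0.637
  outer loop
   vertex 2.3 0.9 0.5
   vertex 0.8 0.4 2.4
   vertex 0.2 3.7 1.4
  endloop
 endfacet
 facet normal 0.050 0.996 -0.078
  outer loop
   vertex 2.8 3.6 1.8
   vertex 0.2 3.7 1.4
   vertex 1.8 3.8 3.7
  endloop
 endfacet
 facet normal 0.708 -0.642 0.294
  outer loop
   vertex 1.3 1.4 4.0
   vertex 2.3 0.9 0.5
   vertex 3.8 2.6 0.6
  endloop
 endfacet
 facet normal 0.603 -0.748 0.279
  outer loop
   vertex 1.3 1.4 4.0
   vertex 0.8 0.4 2.4
   vertex 2.3 0.9 0.5
  endloop
 endfacet
 facet normal -0.248 0.123 -0.961
  outer loop
   vertex 2.9 2.9 0.6
   vertex 2.3 0.9 0.5
   vertex 0.2 3.7 1.4
  endloop
 endfacet
 facet normal 0.015 0.045 -0.999
  outer loop
   vertex 2.9 2.9 0.6
   vertex 3.8 2.6 0.6
   vertex 2.3 0.9 0.5
  endloop
 endfacet
 facet normal 0.109 0.863 -0.494
  outer loop
   vertex 2.9 2.9 0.6
   vertex 0.2 3.7 1.4
   vertex 2.8 3.6 1.8
  endloop
 endfacet
 facet normal 0.280 0.839 -0.466
  outer loop
   vertex 2.9 2.9 0.6
   vertex 2.8 3.6 1.8
   vertex 3.8 2.6 0.6
  endloop
 endfacet
 facet normal 0.707 0.707 0.000
  outer loop
   vertex 3.5 2.9 1.1
   vertex 3.8 2.6 0.6
   vertex 2.8 3.6 1.8
  endloop
 endfacet
 facet normal 0.816 0.432 0.384
  outer loop
   vertex 3.5 2.9 1.1
   vertex 2.8 3.6 1.8
   vertex 1.8 3.8 3.7
  endloop
 endfacet
 facet normal 0.819 -0.116 0.561
  outer loop
   vertex 3.5 2.9 1.1
   vertex 1.3 1.4 4.0
   vertex 3.8 2.6 0.6
  endloop
 endfacet
 facet normal 0.817 -0.099 0.568
  outer loop
   vertex 3.5 2.9 1.1
   vertex 1.8 3.8 3.7
   vertex 1.3 1.4 4.0
  endloop
 endfacet
 facet normal -0.584 0.720 0.375
  outer loop
   vertex 0.6 3.4 2.6
   vertex 1.8 3.8 3.7
   vertex 0.2 3.7 1.4
  endloop
 endfacet
 facet normal -0.698 0.230 0.678
  outer loop
   vertex 0.6 3.4 2.6
   vertex 1.3 1.4 4.0
   vertex 1.8 3.8 3.7
  endloop
 endfacet
 facet normal -0.951 -0.083 0.296
  outer loop
   vertex 0.6 3.4 2.6
   vertex 0.2 3.7 1.4
   vertex 0.8 0.4 2.4
  endloop
 endfacet
 facet normal -0.935 -0.085 0.345
  outer loop
   vertex 0.6 3.4 2.6
   vertex 0.8 0.4 2.4
   vertex 1.3 1.4 4.0
  endloop
 endfacet
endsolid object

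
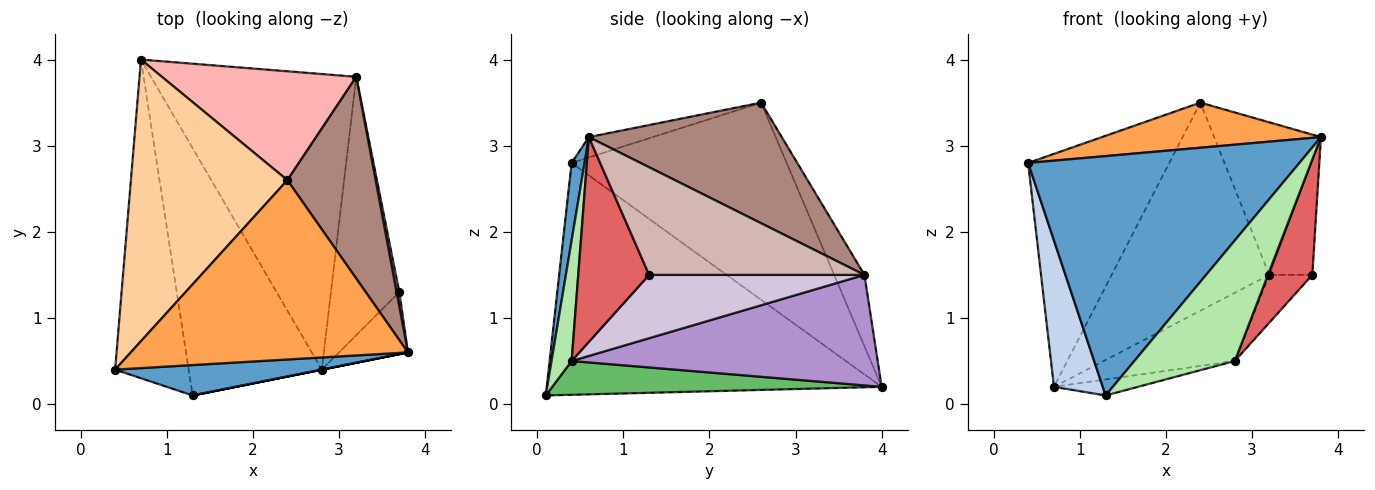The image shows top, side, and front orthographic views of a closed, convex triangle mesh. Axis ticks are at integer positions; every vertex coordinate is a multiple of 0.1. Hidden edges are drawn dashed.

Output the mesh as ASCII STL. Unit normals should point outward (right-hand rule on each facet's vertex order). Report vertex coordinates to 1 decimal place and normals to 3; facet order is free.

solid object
 facet normal 0.047 -0.991 0.126
  outer loop
   vertex 1.3 0.1 0.1
   vertex 3.8 0.6 3.1
   vertex 0.4 0.4 2.8
  endloop
 endfacet
 facet normal -0.944 -0.138 -0.299
  outer loop
   vertex 1.3 0.1 0.1
   vertex 0.4 0.4 2.8
   vertex 0.7 4.0 0.2
  endloop
 endfacet
 facet normal -0.071 -0.243 0.967
  outer loop
   vertex 2.4 2.6 3.5
   vertex 0.4 0.4 2.8
   vertex 3.8 0.6 3.1
  endloop
 endfacet
 facet normal -0.697 0.457 0.553
  outer loop
   vertex 2.4 2.6 3.5
   vertex 0.7 4.0 0.2
   vertex 0.4 0.4 2.8
  endloop
 endfacet
 facet normal 0.245 0.063 -0.967
  outer loop
   vertex 2.8 0.4 0.5
   vertex 1.3 0.1 0.1
   vertex 0.7 4.0 0.2
  endloop
 endfacet
 facet normal 0.196 -0.981 0.000
  outer loop
   vertex 2.8 0.4 0.5
   vertex 3.8 0.6 3.1
   vertex 1.3 0.1 0.1
  endloop
 endfacet
 facet normal 0.815 -0.510 -0.274
  outer loop
   vertex 2.8 0.4 0.5
   vertex 3.7 1.3 1.5
   vertex 3.8 0.6 3.1
  endloop
 endfacet
 facet normal -0.168 0.874 0.457
  outer loop
   vertex 3.2 3.8 1.5
   vertex 0.7 4.0 0.2
   vertex 2.4 2.6 3.5
  endloop
 endfacet
 facet normal 0.465 0.199 -0.863
  outer loop
   vertex 3.2 3.8 1.5
   vertex 2.8 0.4 0.5
   vertex 0.7 4.0 0.2
  endloop
 endfacet
 facet normal 0.673 0.135 -0.727
  outer loop
   vertex 3.2 3.8 1.5
   vertex 3.7 1.3 1.5
   vertex 2.8 0.4 0.5
  endloop
 endfacet
 facet normal 0.737 0.408 0.539
  outer loop
   vertex 3.2 3.8 1.5
   vertex 2.4 2.6 3.5
   vertex 3.8 0.6 3.1
  endloop
 endfacet
 facet normal 0.980 0.196 0.025
  outer loop
   vertex 3.2 3.8 1.5
   vertex 3.8 0.6 3.1
   vertex 3.7 1.3 1.5
  endloop
 endfacet
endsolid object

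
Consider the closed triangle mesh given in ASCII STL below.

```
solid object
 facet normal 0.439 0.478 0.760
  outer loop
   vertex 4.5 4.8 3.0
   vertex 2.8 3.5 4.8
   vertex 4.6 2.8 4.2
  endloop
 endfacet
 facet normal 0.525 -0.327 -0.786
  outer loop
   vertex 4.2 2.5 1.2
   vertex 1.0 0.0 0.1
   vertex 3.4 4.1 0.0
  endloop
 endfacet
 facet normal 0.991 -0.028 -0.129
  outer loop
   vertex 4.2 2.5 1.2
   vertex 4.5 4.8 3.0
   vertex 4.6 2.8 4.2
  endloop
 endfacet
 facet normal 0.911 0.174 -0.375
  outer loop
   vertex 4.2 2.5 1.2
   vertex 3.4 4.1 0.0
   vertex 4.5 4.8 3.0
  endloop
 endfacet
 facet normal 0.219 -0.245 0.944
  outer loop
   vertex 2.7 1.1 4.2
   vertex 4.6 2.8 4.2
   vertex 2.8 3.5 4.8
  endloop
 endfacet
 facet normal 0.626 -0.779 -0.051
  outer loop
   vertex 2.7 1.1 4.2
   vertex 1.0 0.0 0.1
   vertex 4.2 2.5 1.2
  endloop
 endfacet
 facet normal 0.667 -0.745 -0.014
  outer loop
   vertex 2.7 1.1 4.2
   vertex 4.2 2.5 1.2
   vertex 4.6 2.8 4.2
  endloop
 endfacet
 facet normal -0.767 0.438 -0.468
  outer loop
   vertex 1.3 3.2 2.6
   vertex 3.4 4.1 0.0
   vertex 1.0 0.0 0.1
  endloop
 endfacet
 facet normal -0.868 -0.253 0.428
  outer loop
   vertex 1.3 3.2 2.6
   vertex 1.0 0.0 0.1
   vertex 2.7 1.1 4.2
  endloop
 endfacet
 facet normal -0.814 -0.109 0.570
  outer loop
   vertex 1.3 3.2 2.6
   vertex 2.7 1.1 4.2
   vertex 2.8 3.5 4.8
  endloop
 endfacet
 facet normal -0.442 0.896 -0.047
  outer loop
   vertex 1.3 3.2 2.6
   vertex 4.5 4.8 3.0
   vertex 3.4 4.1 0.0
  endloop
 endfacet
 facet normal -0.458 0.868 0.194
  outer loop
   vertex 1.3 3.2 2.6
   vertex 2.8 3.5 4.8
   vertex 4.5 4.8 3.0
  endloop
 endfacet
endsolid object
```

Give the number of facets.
12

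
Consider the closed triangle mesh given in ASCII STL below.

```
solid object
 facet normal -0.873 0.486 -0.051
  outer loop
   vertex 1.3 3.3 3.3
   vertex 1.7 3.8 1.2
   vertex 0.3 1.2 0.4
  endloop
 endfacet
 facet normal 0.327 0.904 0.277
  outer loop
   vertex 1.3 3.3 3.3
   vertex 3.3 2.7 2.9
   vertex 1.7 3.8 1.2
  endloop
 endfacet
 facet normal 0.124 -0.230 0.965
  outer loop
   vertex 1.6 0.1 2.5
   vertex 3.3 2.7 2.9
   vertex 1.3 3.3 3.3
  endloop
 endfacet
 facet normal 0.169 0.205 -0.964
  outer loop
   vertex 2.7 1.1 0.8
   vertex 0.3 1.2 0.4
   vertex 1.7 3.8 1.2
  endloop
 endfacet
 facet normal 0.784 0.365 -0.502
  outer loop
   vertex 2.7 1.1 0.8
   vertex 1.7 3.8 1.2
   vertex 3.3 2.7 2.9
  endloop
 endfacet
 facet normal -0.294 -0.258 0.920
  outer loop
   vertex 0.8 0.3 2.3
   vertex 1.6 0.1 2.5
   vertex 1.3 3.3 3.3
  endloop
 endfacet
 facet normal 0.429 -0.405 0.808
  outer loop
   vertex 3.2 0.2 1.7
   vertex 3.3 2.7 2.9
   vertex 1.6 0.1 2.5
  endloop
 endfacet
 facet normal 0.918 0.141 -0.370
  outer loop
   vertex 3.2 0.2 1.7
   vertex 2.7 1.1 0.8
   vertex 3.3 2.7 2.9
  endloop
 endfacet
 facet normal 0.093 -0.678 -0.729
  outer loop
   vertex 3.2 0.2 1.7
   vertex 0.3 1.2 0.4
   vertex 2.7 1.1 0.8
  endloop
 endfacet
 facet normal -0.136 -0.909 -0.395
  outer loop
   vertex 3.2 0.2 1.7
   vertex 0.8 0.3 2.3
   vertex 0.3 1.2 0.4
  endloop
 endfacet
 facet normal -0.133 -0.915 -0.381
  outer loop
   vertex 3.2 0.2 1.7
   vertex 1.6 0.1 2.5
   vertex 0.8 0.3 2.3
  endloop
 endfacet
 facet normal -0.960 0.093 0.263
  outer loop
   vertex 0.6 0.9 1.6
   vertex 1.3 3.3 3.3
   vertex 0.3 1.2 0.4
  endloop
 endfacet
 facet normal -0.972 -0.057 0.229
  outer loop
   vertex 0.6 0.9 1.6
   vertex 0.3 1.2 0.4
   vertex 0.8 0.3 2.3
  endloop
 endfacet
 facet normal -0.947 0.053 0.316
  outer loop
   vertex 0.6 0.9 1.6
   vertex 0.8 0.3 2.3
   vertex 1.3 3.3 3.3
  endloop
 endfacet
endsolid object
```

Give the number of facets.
14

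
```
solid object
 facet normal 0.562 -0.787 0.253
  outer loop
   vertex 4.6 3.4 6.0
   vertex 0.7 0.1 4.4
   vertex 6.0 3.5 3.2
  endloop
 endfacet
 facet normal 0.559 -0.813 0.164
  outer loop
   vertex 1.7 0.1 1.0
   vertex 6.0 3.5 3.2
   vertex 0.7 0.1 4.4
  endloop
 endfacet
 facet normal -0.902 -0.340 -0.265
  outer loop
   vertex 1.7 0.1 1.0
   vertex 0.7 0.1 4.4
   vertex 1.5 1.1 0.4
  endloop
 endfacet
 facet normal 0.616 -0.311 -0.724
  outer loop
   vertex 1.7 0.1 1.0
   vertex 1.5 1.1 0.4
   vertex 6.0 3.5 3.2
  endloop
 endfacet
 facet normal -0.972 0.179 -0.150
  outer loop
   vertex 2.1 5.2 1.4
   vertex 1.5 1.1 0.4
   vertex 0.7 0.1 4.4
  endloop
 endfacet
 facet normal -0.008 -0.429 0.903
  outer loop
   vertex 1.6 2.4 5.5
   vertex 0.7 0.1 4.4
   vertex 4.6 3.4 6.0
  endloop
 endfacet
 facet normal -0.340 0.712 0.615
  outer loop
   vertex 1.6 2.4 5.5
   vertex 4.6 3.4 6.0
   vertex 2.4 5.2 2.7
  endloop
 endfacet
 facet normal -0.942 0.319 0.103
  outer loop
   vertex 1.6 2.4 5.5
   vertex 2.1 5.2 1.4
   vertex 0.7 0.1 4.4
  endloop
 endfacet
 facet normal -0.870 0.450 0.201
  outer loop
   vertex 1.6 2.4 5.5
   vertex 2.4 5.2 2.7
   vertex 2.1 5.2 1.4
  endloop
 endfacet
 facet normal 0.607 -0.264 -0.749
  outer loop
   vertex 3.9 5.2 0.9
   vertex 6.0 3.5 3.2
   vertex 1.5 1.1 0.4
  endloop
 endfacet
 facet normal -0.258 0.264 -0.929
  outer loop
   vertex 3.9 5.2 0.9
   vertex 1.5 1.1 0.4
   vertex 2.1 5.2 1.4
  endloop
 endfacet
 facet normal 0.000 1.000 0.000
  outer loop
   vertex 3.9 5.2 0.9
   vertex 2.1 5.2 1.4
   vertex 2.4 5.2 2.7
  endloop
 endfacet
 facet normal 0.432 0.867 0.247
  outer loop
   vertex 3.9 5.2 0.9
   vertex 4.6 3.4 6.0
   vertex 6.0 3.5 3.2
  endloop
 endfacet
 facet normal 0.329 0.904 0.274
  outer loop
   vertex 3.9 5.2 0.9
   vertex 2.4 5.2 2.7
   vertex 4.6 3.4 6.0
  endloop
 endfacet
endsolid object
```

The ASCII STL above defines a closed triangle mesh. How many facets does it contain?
14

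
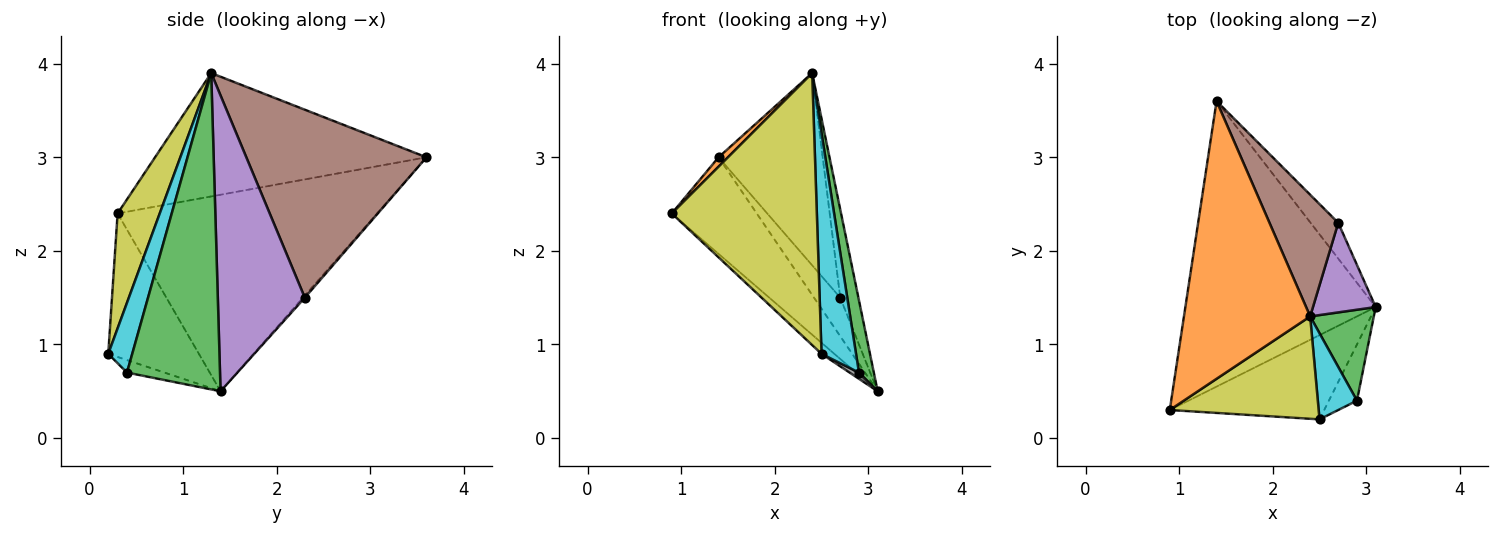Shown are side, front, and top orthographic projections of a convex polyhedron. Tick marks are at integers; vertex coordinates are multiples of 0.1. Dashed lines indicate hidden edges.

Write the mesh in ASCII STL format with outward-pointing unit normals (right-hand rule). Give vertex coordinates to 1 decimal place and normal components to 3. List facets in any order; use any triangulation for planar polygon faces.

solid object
 facet normal -0.699 0.229 -0.677
  outer loop
   vertex 1.4 3.6 3.0
   vertex 3.1 1.4 0.5
   vertex 0.9 0.3 2.4
  endloop
 endfacet
 facet normal -0.699 -0.024 0.715
  outer loop
   vertex 2.4 1.3 3.9
   vertex 1.4 3.6 3.0
   vertex 0.9 0.3 2.4
  endloop
 endfacet
 facet normal 0.969 -0.155 0.195
  outer loop
   vertex 2.9 0.4 0.7
   vertex 3.1 1.4 0.5
   vertex 2.4 1.3 3.9
  endloop
 endfacet
 facet normal -0.052 0.732 -0.680
  outer loop
   vertex 2.7 2.3 1.5
   vertex 3.1 1.4 0.5
   vertex 1.4 3.6 3.0
  endloop
 endfacet
 facet normal 0.958 0.200 0.203
  outer loop
   vertex 2.7 2.3 1.5
   vertex 2.4 1.3 3.9
   vertex 3.1 1.4 0.5
  endloop
 endfacet
 facet normal 0.825 0.477 0.302
  outer loop
   vertex 2.7 2.3 1.5
   vertex 1.4 3.6 3.0
   vertex 2.4 1.3 3.9
  endloop
 endfacet
 facet normal -0.678 0.096 -0.729
  outer loop
   vertex 2.5 0.2 0.9
   vertex 0.9 0.3 2.4
   vertex 3.1 1.4 0.5
  endloop
 endfacet
 facet normal -0.404 -0.101 -0.909
  outer loop
   vertex 2.5 0.2 0.9
   vertex 3.1 1.4 0.5
   vertex 2.9 0.4 0.7
  endloop
 endfacet
 facet normal 0.262 -0.903 0.340
  outer loop
   vertex 2.5 0.2 0.9
   vertex 2.4 1.3 3.9
   vertex 0.9 0.3 2.4
  endloop
 endfacet
 facet normal 0.543 -0.782 0.305
  outer loop
   vertex 2.5 0.2 0.9
   vertex 2.9 0.4 0.7
   vertex 2.4 1.3 3.9
  endloop
 endfacet
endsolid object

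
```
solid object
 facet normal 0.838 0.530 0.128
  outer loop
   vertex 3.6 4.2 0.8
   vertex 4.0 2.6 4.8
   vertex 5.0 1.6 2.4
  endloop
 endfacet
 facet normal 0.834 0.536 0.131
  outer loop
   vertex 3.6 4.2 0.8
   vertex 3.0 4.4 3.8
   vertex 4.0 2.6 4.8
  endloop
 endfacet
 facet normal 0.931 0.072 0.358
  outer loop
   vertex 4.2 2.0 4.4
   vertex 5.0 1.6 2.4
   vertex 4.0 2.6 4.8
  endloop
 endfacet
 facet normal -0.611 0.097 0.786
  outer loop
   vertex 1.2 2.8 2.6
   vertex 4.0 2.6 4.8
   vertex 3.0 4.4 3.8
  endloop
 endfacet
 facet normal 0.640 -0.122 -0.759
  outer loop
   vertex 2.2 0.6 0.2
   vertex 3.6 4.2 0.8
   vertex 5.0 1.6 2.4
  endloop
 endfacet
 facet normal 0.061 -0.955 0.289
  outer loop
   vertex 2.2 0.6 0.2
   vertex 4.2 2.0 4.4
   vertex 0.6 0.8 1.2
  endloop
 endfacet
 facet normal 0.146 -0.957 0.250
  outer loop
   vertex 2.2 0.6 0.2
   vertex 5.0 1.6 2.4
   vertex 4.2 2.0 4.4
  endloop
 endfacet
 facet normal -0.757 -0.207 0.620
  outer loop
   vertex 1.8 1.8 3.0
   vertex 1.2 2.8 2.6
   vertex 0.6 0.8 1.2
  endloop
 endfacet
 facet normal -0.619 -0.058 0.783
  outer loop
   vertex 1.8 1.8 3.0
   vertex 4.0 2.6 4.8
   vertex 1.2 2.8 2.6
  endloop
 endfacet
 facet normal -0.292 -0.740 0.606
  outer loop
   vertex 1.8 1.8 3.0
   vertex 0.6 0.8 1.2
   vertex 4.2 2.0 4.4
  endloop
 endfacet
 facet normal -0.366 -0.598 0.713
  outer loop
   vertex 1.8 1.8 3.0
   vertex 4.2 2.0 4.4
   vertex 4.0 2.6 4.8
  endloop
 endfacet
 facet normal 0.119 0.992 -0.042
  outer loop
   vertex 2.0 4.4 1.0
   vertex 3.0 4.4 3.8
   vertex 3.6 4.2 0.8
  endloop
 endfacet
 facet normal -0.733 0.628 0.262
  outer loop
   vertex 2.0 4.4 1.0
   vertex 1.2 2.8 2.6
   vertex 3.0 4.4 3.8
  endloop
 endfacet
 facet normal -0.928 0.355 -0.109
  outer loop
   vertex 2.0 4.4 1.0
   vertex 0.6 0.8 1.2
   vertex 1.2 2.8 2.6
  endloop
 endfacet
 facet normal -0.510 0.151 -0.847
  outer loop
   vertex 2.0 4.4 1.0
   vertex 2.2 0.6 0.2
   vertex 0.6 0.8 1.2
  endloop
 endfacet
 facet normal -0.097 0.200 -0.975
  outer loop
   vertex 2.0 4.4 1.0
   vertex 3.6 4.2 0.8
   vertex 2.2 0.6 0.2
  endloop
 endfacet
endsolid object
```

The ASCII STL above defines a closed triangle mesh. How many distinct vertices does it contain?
10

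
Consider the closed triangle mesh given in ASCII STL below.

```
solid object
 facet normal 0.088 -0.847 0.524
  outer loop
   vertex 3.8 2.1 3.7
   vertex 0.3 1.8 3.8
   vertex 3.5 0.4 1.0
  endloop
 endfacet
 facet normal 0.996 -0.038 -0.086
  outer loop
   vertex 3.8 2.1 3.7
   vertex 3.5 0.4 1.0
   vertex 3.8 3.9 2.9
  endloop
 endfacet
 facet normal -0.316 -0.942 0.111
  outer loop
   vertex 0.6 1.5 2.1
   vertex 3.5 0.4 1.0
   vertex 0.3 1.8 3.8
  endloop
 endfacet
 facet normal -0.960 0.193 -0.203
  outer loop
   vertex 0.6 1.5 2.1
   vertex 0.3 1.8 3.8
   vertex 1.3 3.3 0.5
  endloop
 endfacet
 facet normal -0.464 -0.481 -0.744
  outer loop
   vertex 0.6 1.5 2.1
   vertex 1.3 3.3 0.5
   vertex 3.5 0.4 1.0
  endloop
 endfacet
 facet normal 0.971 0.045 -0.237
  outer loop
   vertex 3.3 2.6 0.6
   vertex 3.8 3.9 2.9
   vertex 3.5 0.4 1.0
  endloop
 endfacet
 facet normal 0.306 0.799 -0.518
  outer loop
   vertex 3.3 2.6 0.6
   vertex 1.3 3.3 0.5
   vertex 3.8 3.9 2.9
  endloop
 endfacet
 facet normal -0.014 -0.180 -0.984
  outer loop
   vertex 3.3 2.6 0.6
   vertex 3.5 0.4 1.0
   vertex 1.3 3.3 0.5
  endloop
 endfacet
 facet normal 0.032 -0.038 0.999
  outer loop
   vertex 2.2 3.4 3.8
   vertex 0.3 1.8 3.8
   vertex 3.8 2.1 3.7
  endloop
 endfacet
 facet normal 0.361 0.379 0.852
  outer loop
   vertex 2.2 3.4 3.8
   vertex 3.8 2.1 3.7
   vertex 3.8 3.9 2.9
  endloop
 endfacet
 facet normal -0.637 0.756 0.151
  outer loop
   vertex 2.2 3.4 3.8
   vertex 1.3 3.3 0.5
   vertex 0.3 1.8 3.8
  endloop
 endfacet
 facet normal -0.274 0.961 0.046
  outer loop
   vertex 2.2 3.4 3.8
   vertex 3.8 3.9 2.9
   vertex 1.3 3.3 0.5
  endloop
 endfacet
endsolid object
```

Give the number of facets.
12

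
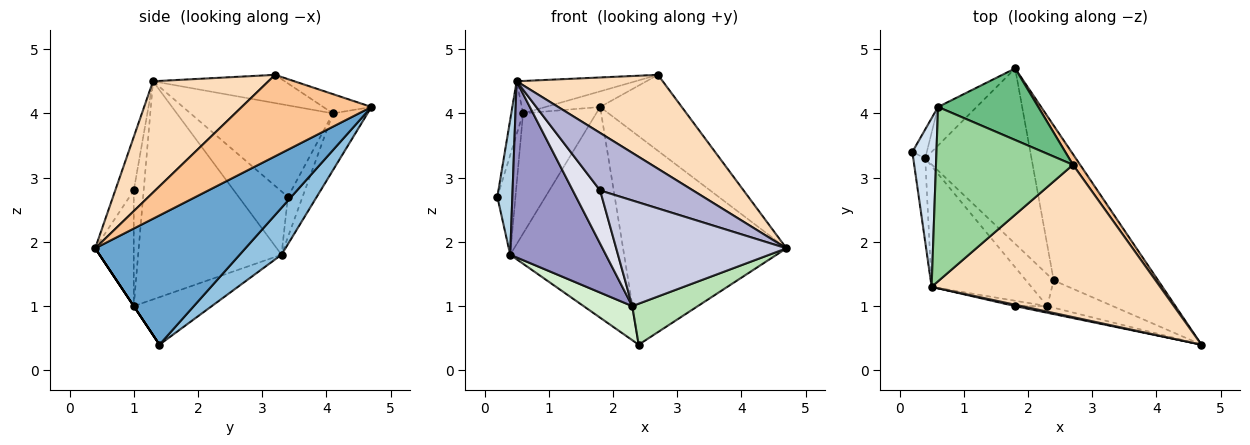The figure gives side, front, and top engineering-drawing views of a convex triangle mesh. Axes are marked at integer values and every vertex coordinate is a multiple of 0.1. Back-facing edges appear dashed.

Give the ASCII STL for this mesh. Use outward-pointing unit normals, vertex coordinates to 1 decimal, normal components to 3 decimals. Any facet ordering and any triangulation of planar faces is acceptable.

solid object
 facet normal 0.594 0.646 -0.480
  outer loop
   vertex 2.4 1.4 0.4
   vertex 1.8 4.7 4.1
   vertex 4.7 0.4 1.9
  endloop
 endfacet
 facet normal 0.272 0.740 -0.616
  outer loop
   vertex 0.4 3.3 1.8
   vertex 1.8 4.7 4.1
   vertex 2.4 1.4 0.4
  endloop
 endfacet
 facet normal -0.942 -0.287 -0.177
  outer loop
   vertex 0.4 3.3 1.8
   vertex 0.5 1.3 4.5
   vertex 0.2 3.4 2.7
  endloop
 endfacet
 facet normal -0.964 0.080 0.254
  outer loop
   vertex 0.6 4.1 4.0
   vertex 0.2 3.4 2.7
   vertex 0.5 1.3 4.5
  endloop
 endfacet
 facet normal -0.612 0.759 -0.220
  outer loop
   vertex 0.6 4.1 4.0
   vertex 0.4 3.3 1.8
   vertex 0.2 3.4 2.7
  endloop
 endfacet
 facet normal -0.411 0.868 -0.278
  outer loop
   vertex 0.6 4.1 4.0
   vertex 1.8 4.7 4.1
   vertex 0.4 3.3 1.8
  endloop
 endfacet
 facet normal 0.844 0.531 0.074
  outer loop
   vertex 2.7 3.2 4.6
   vertex 4.7 0.4 1.9
   vertex 1.8 4.7 4.1
  endloop
 endfacet
 facet normal 0.383 -0.485 0.786
  outer loop
   vertex 2.7 3.2 4.6
   vertex 0.5 1.3 4.5
   vertex 4.7 0.4 1.9
  endloop
 endfacet
 facet normal -0.185 0.209 0.960
  outer loop
   vertex 2.7 3.2 4.6
   vertex 1.8 4.7 4.1
   vertex 0.6 4.1 4.0
  endloop
 endfacet
 facet normal -0.199 0.179 0.964
  outer loop
   vertex 2.7 3.2 4.6
   vertex 0.6 4.1 4.0
   vertex 0.5 1.3 4.5
  endloop
 endfacet
 facet normal 0.000 -0.832 -0.555
  outer loop
   vertex 2.3 1.0 1.0
   vertex 2.4 1.4 0.4
   vertex 4.7 0.4 1.9
  endloop
 endfacet
 facet normal -0.761 -0.474 -0.443
  outer loop
   vertex 2.3 1.0 1.0
   vertex 0.4 3.3 1.8
   vertex 2.4 1.4 0.4
  endloop
 endfacet
 facet normal -0.778 -0.519 -0.355
  outer loop
   vertex 2.3 1.0 1.0
   vertex 0.5 1.3 4.5
   vertex 0.4 3.3 1.8
  endloop
 endfacet
 facet normal -0.196 -0.980 0.023
  outer loop
   vertex 1.8 1.0 2.8
   vertex 4.7 0.4 1.9
   vertex 0.5 1.3 4.5
  endloop
 endfacet
 facet normal -0.220 -0.973 -0.061
  outer loop
   vertex 1.8 1.0 2.8
   vertex 2.3 1.0 1.0
   vertex 4.7 0.4 1.9
  endloop
 endfacet
 facet normal -0.339 -0.936 -0.094
  outer loop
   vertex 1.8 1.0 2.8
   vertex 0.5 1.3 4.5
   vertex 2.3 1.0 1.0
  endloop
 endfacet
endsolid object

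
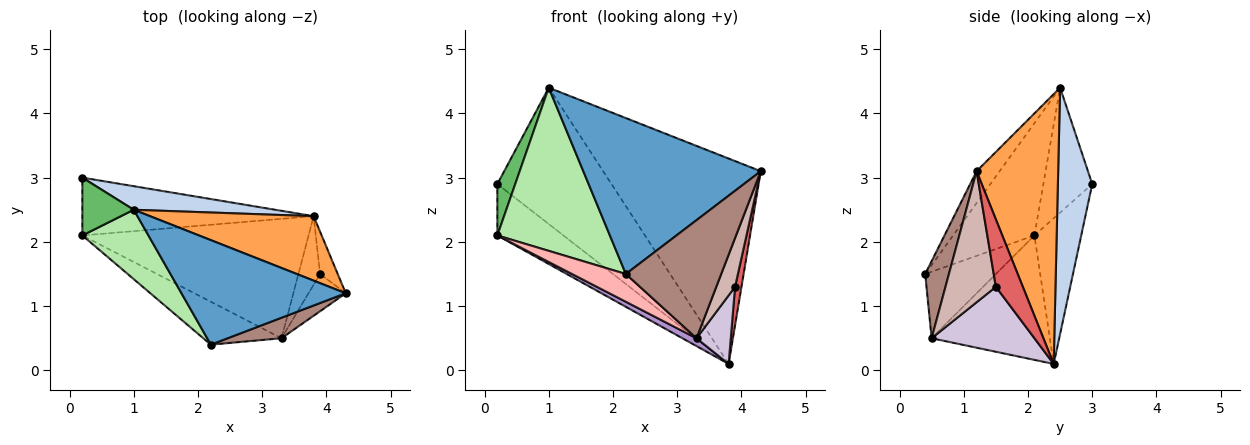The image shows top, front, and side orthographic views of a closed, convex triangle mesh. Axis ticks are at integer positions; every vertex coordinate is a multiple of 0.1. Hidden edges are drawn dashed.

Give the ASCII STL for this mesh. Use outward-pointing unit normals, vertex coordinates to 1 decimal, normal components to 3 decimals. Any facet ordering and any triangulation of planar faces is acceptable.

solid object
 facet normal -0.107 -0.826 0.554
  outer loop
   vertex 1.0 2.5 4.4
   vertex 2.2 0.4 1.5
   vertex 4.3 1.2 3.1
  endloop
 endfacet
 facet normal 0.284 0.945 0.163
  outer loop
   vertex 1.0 2.5 4.4
   vertex 3.8 2.4 0.1
   vertex 0.2 3.0 2.9
  endloop
 endfacet
 facet normal 0.443 0.856 0.268
  outer loop
   vertex 1.0 2.5 4.4
   vertex 4.3 1.2 3.1
   vertex 3.8 2.4 0.1
  endloop
 endfacet
 facet normal -0.426 0.601 -0.676
  outer loop
   vertex 0.2 2.1 2.1
   vertex 0.2 3.0 2.9
   vertex 3.8 2.4 0.1
  endloop
 endfacet
 facet normal -0.876 -0.320 0.360
  outer loop
   vertex 0.2 2.1 2.1
   vertex 1.0 2.5 4.4
   vertex 0.2 3.0 2.9
  endloop
 endfacet
 facet normal -0.554 -0.766 0.326
  outer loop
   vertex 0.2 2.1 2.1
   vertex 2.2 0.4 1.5
   vertex 1.0 2.5 4.4
  endloop
 endfacet
 facet normal 0.943 -0.224 -0.247
  outer loop
   vertex 3.9 1.5 1.3
   vertex 3.8 2.4 0.1
   vertex 4.3 1.2 3.1
  endloop
 endfacet
 facet normal -0.581 -0.442 -0.683
  outer loop
   vertex 3.3 0.5 0.5
   vertex 2.2 0.4 1.5
   vertex 0.2 2.1 2.1
  endloop
 endfacet
 facet normal -0.481 -0.058 -0.875
  outer loop
   vertex 3.3 0.5 0.5
   vertex 0.2 2.1 2.1
   vertex 3.8 2.4 0.1
  endloop
 endfacet
 facet normal 0.905 -0.302 -0.302
  outer loop
   vertex 3.3 0.5 0.5
   vertex 3.8 2.4 0.1
   vertex 3.9 1.5 1.3
  endloop
 endfacet
 facet normal 0.238 -0.957 0.166
  outer loop
   vertex 3.3 0.5 0.5
   vertex 4.3 1.2 3.1
   vertex 2.2 0.4 1.5
  endloop
 endfacet
 facet normal 0.905 -0.337 -0.257
  outer loop
   vertex 3.3 0.5 0.5
   vertex 3.9 1.5 1.3
   vertex 4.3 1.2 3.1
  endloop
 endfacet
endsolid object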